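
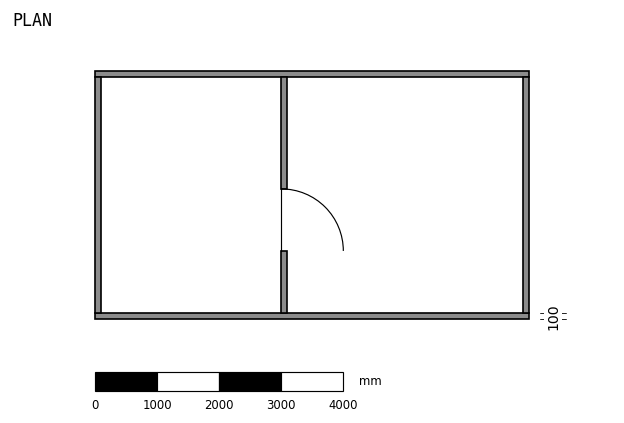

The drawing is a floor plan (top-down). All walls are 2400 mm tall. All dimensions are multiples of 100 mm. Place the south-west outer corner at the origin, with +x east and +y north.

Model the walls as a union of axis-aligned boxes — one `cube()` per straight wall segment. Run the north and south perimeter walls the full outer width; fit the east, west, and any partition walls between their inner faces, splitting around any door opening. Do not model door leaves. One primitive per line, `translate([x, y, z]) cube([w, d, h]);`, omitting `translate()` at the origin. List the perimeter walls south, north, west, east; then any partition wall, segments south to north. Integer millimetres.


cube([7000, 100, 2400]);
translate([0, 3900, 0]) cube([7000, 100, 2400]);
translate([0, 100, 0]) cube([100, 3800, 2400]);
translate([6900, 100, 0]) cube([100, 3800, 2400]);
translate([3000, 100, 0]) cube([100, 1000, 2400]);
translate([3000, 2100, 0]) cube([100, 1800, 2400]);


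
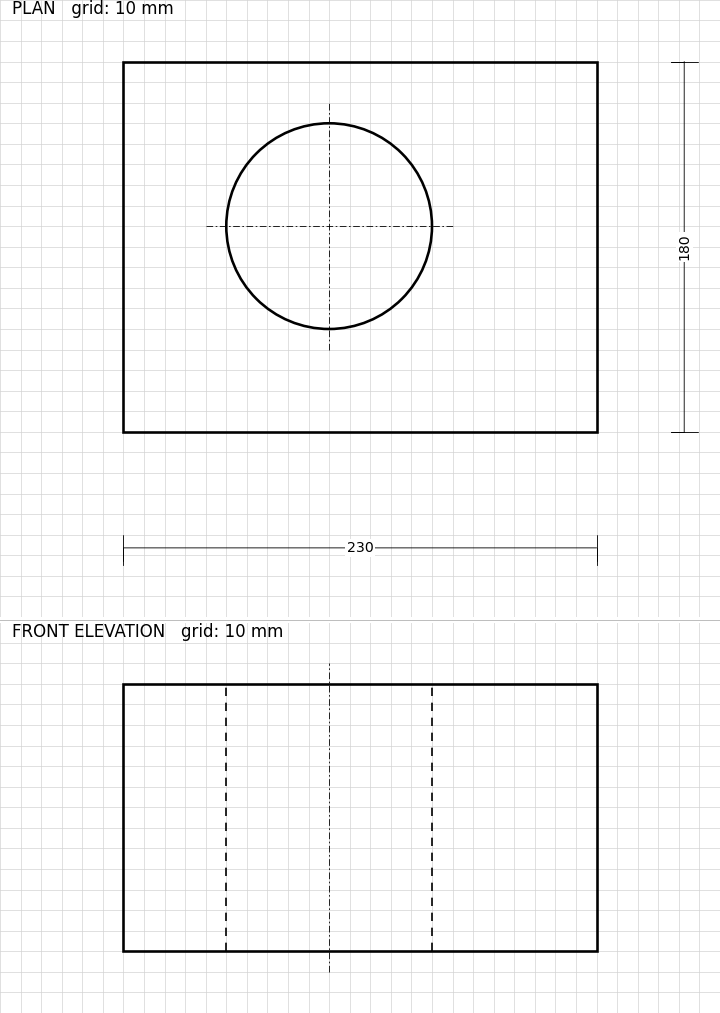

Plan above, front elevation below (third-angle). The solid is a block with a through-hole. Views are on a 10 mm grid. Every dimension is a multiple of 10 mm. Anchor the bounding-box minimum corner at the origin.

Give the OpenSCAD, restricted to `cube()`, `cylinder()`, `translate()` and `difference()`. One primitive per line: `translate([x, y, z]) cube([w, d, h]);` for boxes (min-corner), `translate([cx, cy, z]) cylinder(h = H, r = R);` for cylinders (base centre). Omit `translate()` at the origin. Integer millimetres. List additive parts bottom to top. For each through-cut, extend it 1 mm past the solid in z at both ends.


difference() {
  cube([230, 180, 130]);
  translate([100, 100, -1]) cylinder(h = 132, r = 50);
}


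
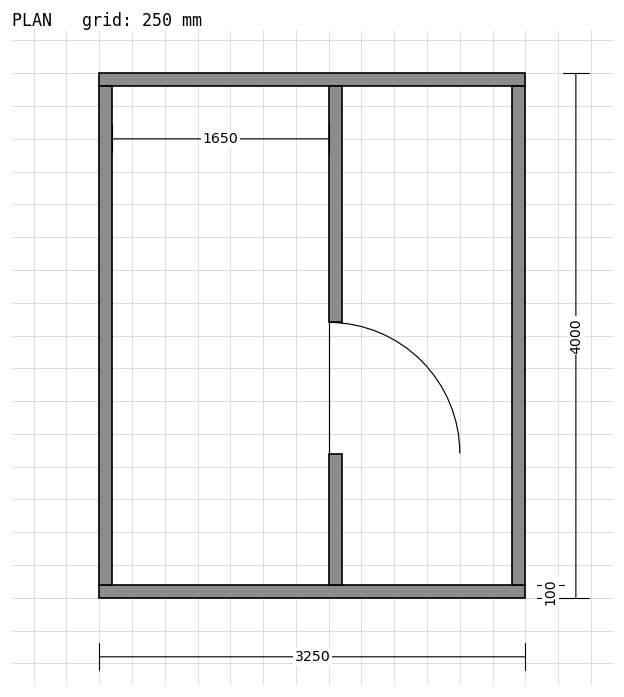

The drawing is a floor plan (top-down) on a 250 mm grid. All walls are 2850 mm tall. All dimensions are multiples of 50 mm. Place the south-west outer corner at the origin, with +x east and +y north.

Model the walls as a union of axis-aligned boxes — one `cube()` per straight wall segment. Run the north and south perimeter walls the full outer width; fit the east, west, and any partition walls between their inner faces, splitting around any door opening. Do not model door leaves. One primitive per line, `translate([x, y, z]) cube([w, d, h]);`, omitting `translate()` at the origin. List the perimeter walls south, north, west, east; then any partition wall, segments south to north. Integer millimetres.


cube([3250, 100, 2850]);
translate([0, 3900, 0]) cube([3250, 100, 2850]);
translate([0, 100, 0]) cube([100, 3800, 2850]);
translate([3150, 100, 0]) cube([100, 3800, 2850]);
translate([1750, 100, 0]) cube([100, 1000, 2850]);
translate([1750, 2100, 0]) cube([100, 1800, 2850]);


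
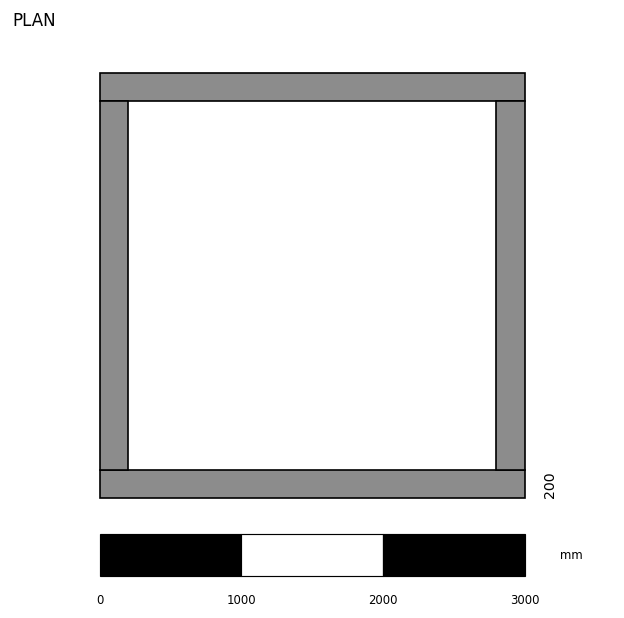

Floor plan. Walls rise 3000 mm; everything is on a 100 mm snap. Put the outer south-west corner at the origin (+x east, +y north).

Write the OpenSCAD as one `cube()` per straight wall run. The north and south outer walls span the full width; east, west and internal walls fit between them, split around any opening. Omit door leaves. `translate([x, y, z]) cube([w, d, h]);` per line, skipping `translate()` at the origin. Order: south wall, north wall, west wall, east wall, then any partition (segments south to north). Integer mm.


cube([3000, 200, 3000]);
translate([0, 2800, 0]) cube([3000, 200, 3000]);
translate([0, 200, 0]) cube([200, 2600, 3000]);
translate([2800, 200, 0]) cube([200, 2600, 3000]);


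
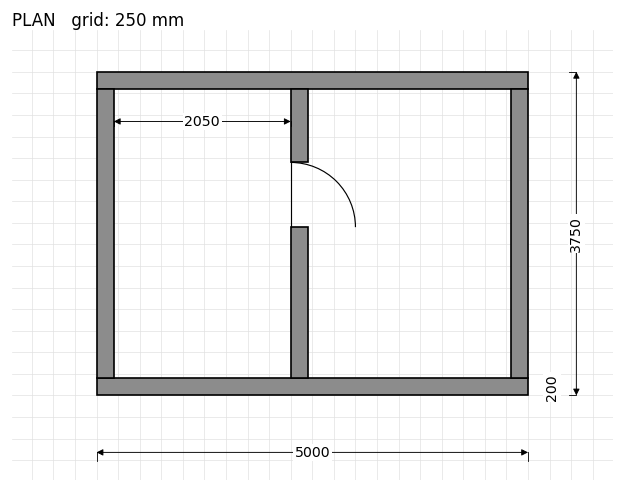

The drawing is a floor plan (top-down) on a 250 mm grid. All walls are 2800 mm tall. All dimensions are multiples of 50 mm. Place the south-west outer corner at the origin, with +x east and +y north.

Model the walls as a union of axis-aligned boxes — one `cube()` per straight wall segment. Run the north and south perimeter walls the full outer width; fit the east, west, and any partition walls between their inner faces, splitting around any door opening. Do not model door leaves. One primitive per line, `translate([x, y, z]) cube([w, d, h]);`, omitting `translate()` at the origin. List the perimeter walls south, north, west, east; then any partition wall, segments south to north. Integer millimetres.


cube([5000, 200, 2800]);
translate([0, 3550, 0]) cube([5000, 200, 2800]);
translate([0, 200, 0]) cube([200, 3350, 2800]);
translate([4800, 200, 0]) cube([200, 3350, 2800]);
translate([2250, 200, 0]) cube([200, 1750, 2800]);
translate([2250, 2700, 0]) cube([200, 850, 2800]);


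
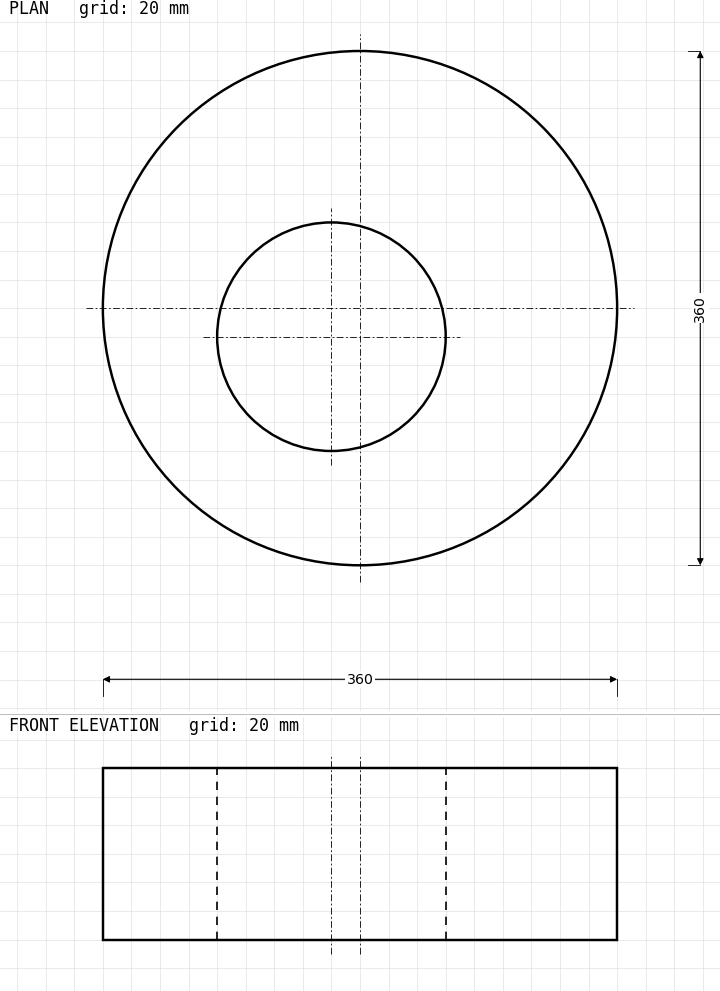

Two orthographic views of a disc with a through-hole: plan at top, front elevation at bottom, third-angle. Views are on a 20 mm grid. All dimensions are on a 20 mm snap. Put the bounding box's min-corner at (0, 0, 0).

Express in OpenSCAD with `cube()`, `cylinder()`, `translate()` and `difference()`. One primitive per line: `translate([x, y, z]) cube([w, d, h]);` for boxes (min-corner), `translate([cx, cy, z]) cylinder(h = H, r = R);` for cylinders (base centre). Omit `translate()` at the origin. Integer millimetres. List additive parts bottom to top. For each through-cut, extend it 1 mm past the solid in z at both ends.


difference() {
  translate([180, 180, 0]) cylinder(h = 120, r = 180);
  translate([160, 160, -1]) cylinder(h = 122, r = 80);
}


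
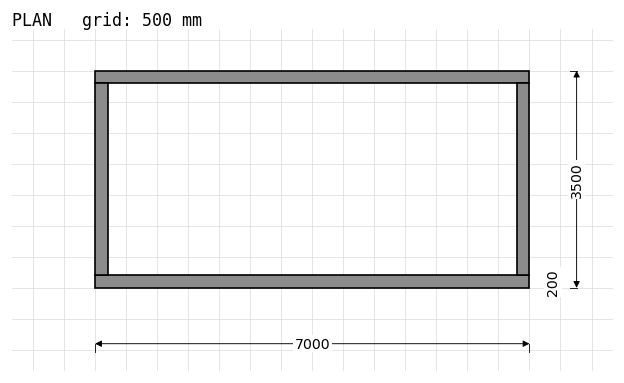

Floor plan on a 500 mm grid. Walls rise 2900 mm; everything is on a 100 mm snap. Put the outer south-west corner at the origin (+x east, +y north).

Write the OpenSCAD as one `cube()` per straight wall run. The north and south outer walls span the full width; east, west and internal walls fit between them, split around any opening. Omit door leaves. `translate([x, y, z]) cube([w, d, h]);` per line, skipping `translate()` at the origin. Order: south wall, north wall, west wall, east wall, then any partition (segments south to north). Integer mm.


cube([7000, 200, 2900]);
translate([0, 3300, 0]) cube([7000, 200, 2900]);
translate([0, 200, 0]) cube([200, 3100, 2900]);
translate([6800, 200, 0]) cube([200, 3100, 2900]);


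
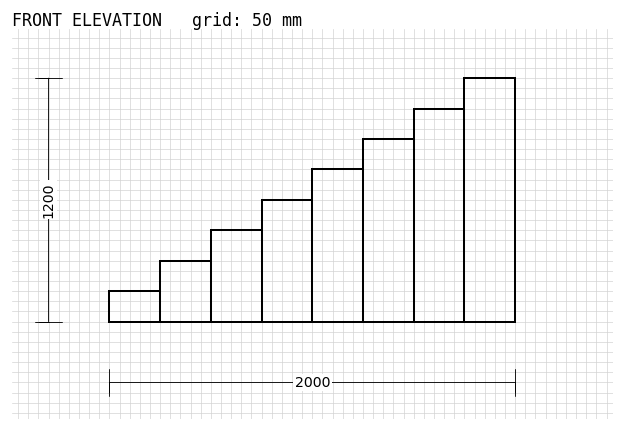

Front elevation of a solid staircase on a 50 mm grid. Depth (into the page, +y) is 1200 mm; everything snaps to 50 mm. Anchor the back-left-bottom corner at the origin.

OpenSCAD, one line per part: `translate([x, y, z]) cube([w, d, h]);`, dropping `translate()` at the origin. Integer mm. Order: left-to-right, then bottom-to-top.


cube([250, 1200, 150]);
translate([250, 0, 0]) cube([250, 1200, 300]);
translate([500, 0, 0]) cube([250, 1200, 450]);
translate([750, 0, 0]) cube([250, 1200, 600]);
translate([1000, 0, 0]) cube([250, 1200, 750]);
translate([1250, 0, 0]) cube([250, 1200, 900]);
translate([1500, 0, 0]) cube([250, 1200, 1050]);
translate([1750, 0, 0]) cube([250, 1200, 1200]);


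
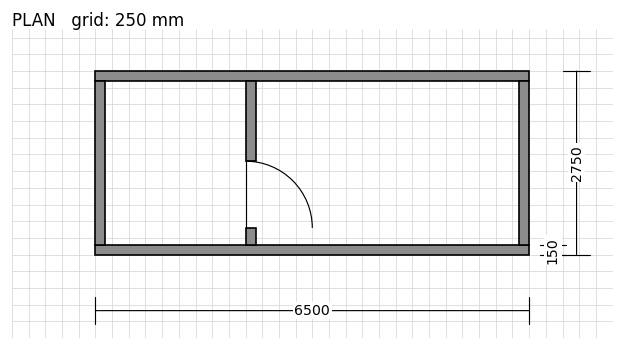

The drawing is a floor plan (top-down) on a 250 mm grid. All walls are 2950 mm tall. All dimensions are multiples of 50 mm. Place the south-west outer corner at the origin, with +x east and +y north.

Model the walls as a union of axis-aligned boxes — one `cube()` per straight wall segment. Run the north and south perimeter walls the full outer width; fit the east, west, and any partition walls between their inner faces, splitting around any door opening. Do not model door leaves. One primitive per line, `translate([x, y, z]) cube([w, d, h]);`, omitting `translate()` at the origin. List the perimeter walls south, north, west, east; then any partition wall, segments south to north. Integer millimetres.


cube([6500, 150, 2950]);
translate([0, 2600, 0]) cube([6500, 150, 2950]);
translate([0, 150, 0]) cube([150, 2450, 2950]);
translate([6350, 150, 0]) cube([150, 2450, 2950]);
translate([2250, 150, 0]) cube([150, 250, 2950]);
translate([2250, 1400, 0]) cube([150, 1200, 2950]);


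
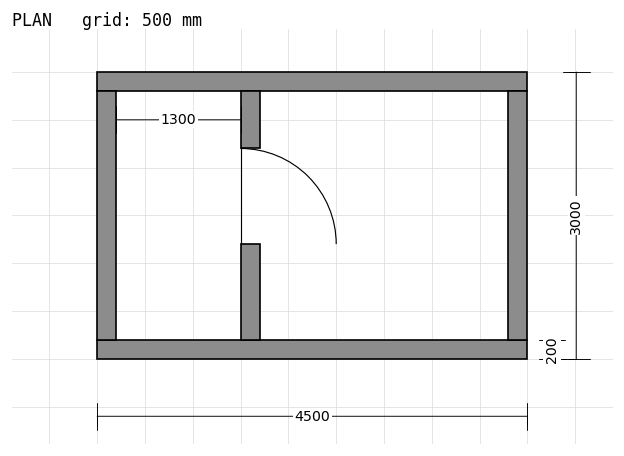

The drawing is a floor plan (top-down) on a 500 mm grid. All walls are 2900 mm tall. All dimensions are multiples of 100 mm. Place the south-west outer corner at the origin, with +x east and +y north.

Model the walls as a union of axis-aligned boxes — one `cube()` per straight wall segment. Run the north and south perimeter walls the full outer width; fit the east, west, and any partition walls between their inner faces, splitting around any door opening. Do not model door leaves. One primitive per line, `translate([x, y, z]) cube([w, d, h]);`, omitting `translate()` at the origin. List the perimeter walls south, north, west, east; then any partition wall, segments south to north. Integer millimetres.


cube([4500, 200, 2900]);
translate([0, 2800, 0]) cube([4500, 200, 2900]);
translate([0, 200, 0]) cube([200, 2600, 2900]);
translate([4300, 200, 0]) cube([200, 2600, 2900]);
translate([1500, 200, 0]) cube([200, 1000, 2900]);
translate([1500, 2200, 0]) cube([200, 600, 2900]);


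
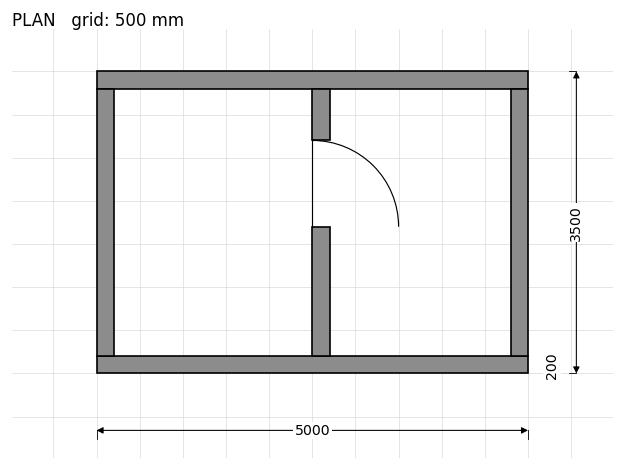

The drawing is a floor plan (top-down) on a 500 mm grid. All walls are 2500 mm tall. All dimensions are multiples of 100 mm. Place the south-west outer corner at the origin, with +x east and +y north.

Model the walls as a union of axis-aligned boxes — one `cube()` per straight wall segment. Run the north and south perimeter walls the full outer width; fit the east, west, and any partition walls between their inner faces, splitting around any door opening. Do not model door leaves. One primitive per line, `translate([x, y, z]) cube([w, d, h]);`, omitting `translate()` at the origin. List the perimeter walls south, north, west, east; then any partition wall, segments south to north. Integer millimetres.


cube([5000, 200, 2500]);
translate([0, 3300, 0]) cube([5000, 200, 2500]);
translate([0, 200, 0]) cube([200, 3100, 2500]);
translate([4800, 200, 0]) cube([200, 3100, 2500]);
translate([2500, 200, 0]) cube([200, 1500, 2500]);
translate([2500, 2700, 0]) cube([200, 600, 2500]);


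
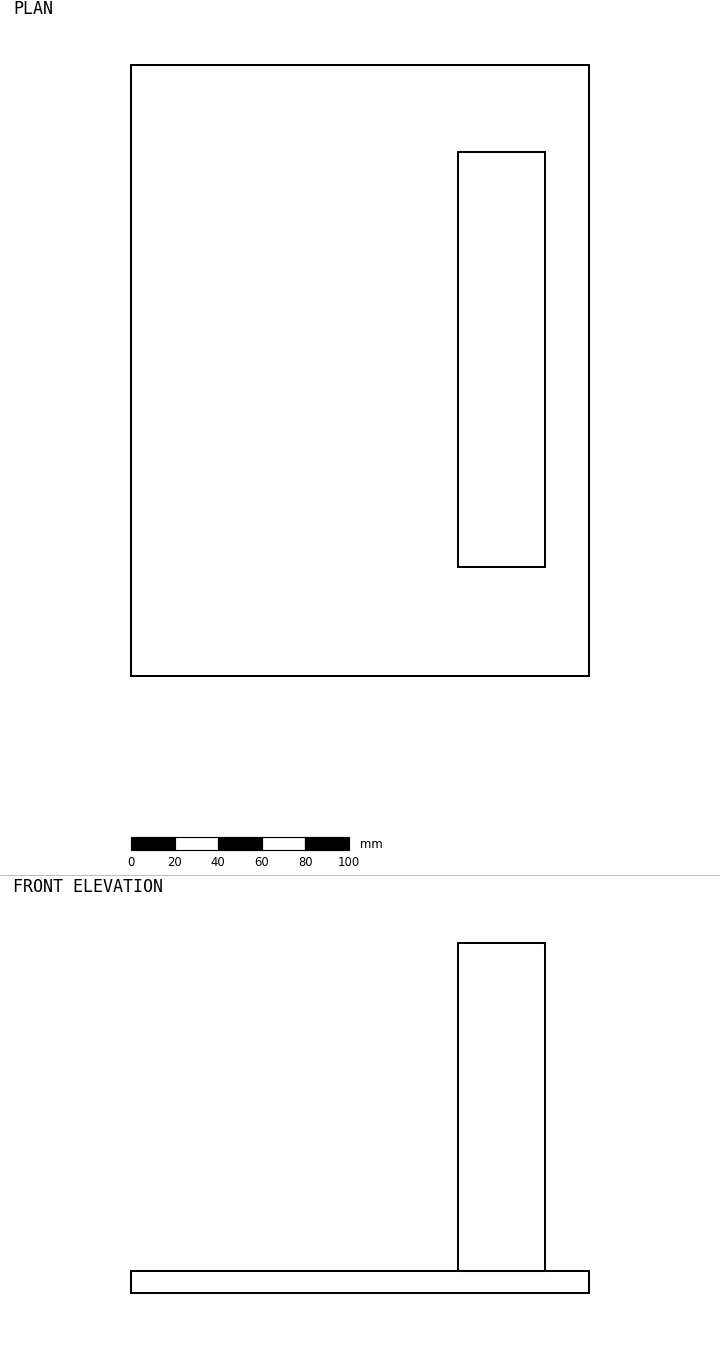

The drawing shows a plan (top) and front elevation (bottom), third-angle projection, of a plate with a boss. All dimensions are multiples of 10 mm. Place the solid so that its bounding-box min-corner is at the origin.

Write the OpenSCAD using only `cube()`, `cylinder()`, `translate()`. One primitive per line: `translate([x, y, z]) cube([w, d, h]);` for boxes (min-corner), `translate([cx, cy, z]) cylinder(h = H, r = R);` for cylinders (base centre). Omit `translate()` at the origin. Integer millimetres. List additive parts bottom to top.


cube([210, 280, 10]);
translate([150, 50, 10]) cube([40, 190, 150]);


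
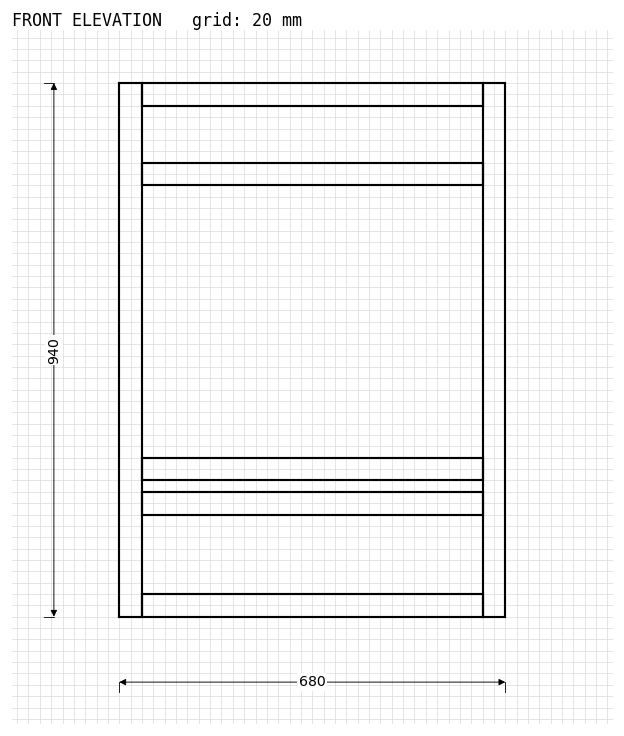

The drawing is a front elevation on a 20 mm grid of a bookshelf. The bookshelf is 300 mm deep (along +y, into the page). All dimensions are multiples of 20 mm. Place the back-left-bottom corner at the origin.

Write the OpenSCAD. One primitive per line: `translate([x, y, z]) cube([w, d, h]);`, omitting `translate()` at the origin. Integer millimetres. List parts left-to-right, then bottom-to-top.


cube([40, 300, 940]);
translate([40, 0, 0]) cube([600, 300, 40]);
translate([40, 0, 180]) cube([600, 300, 40]);
translate([40, 0, 240]) cube([600, 300, 40]);
translate([40, 0, 760]) cube([600, 300, 40]);
translate([40, 0, 900]) cube([600, 300, 40]);
translate([640, 0, 0]) cube([40, 300, 940]);


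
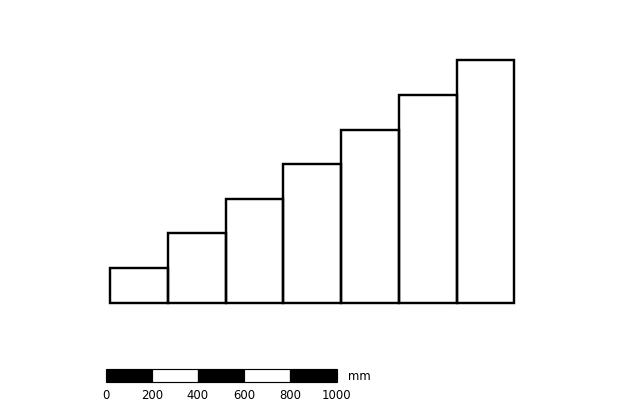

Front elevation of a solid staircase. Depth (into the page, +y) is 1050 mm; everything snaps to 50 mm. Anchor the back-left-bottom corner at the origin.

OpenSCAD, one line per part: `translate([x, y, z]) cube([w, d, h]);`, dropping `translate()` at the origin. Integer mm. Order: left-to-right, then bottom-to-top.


cube([250, 1050, 150]);
translate([250, 0, 0]) cube([250, 1050, 300]);
translate([500, 0, 0]) cube([250, 1050, 450]);
translate([750, 0, 0]) cube([250, 1050, 600]);
translate([1000, 0, 0]) cube([250, 1050, 750]);
translate([1250, 0, 0]) cube([250, 1050, 900]);
translate([1500, 0, 0]) cube([250, 1050, 1050]);


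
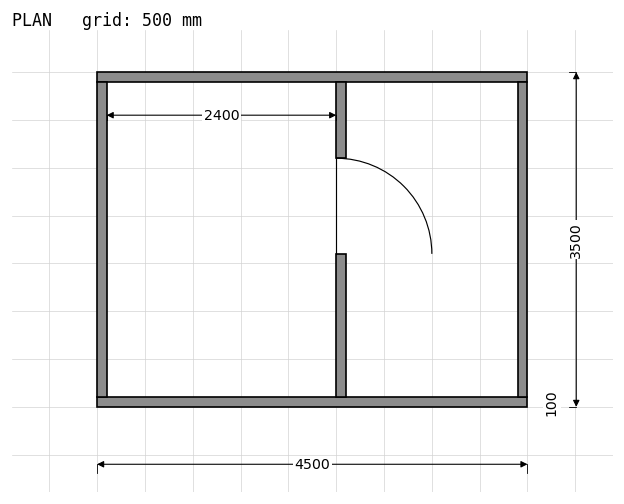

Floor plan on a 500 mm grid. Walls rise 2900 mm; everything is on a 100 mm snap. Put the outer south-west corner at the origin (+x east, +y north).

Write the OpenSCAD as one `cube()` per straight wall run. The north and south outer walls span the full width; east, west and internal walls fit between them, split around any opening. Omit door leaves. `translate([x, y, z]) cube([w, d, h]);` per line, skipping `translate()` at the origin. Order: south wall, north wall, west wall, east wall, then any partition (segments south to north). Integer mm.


cube([4500, 100, 2900]);
translate([0, 3400, 0]) cube([4500, 100, 2900]);
translate([0, 100, 0]) cube([100, 3300, 2900]);
translate([4400, 100, 0]) cube([100, 3300, 2900]);
translate([2500, 100, 0]) cube([100, 1500, 2900]);
translate([2500, 2600, 0]) cube([100, 800, 2900]);


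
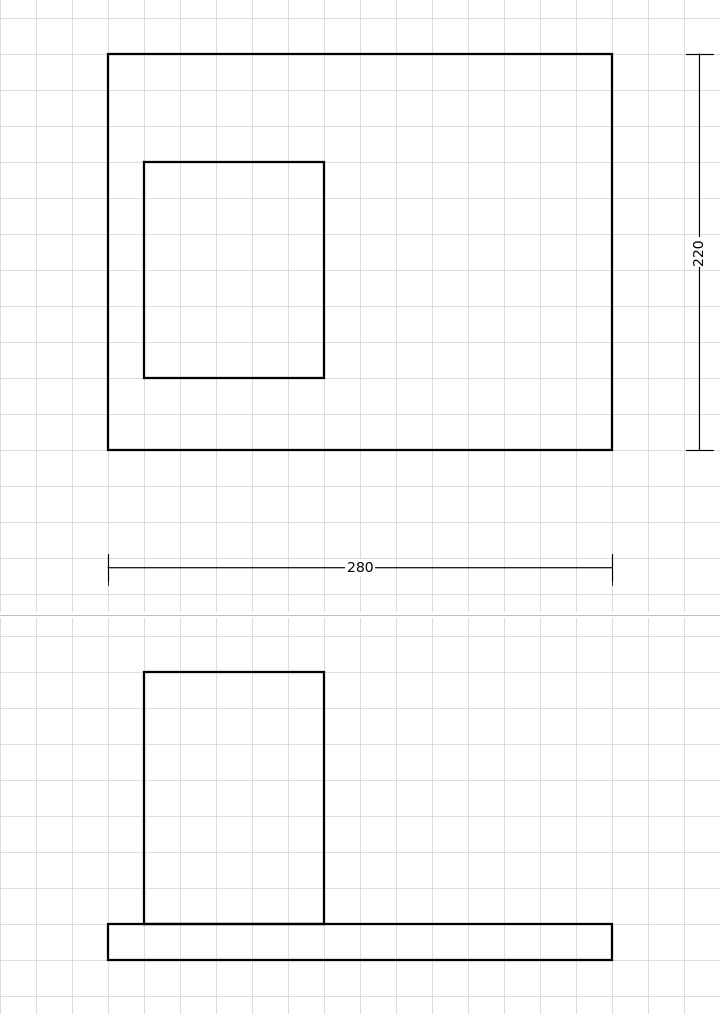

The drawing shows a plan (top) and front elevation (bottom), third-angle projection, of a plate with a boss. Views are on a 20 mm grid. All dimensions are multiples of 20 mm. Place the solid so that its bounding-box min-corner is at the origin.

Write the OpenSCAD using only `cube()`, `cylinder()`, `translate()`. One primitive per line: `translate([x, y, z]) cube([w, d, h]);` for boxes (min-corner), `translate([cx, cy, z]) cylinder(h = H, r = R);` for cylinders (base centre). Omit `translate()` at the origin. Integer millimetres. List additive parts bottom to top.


cube([280, 220, 20]);
translate([20, 40, 20]) cube([100, 120, 140]);


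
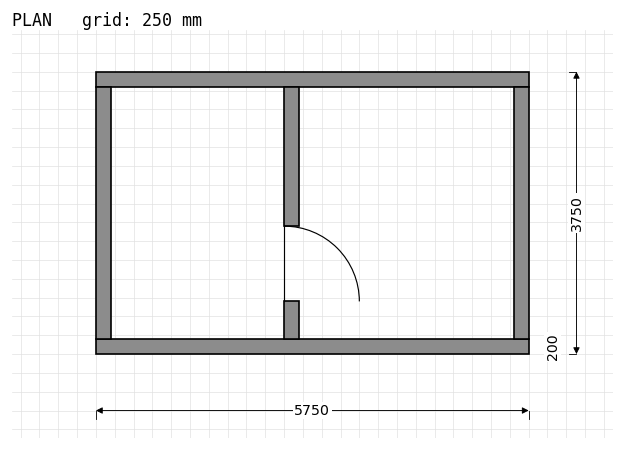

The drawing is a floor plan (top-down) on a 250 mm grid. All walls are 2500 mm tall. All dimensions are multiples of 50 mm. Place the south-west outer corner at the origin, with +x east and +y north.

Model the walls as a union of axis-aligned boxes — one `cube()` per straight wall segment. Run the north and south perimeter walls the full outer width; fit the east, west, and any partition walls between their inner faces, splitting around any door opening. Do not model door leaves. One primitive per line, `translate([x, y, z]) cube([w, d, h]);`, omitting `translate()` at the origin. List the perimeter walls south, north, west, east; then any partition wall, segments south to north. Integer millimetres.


cube([5750, 200, 2500]);
translate([0, 3550, 0]) cube([5750, 200, 2500]);
translate([0, 200, 0]) cube([200, 3350, 2500]);
translate([5550, 200, 0]) cube([200, 3350, 2500]);
translate([2500, 200, 0]) cube([200, 500, 2500]);
translate([2500, 1700, 0]) cube([200, 1850, 2500]);


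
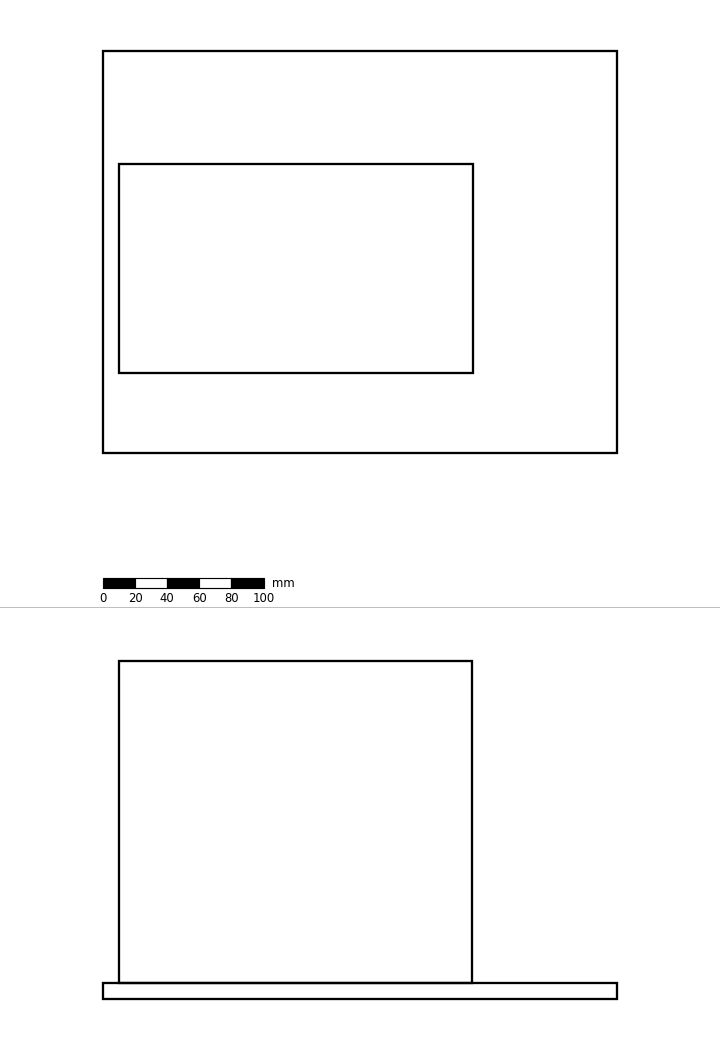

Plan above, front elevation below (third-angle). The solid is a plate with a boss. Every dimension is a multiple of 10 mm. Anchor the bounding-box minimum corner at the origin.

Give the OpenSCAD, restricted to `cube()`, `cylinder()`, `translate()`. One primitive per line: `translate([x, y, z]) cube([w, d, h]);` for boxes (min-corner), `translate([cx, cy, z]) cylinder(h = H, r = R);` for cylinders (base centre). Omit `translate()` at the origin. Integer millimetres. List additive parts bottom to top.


cube([320, 250, 10]);
translate([10, 50, 10]) cube([220, 130, 200]);


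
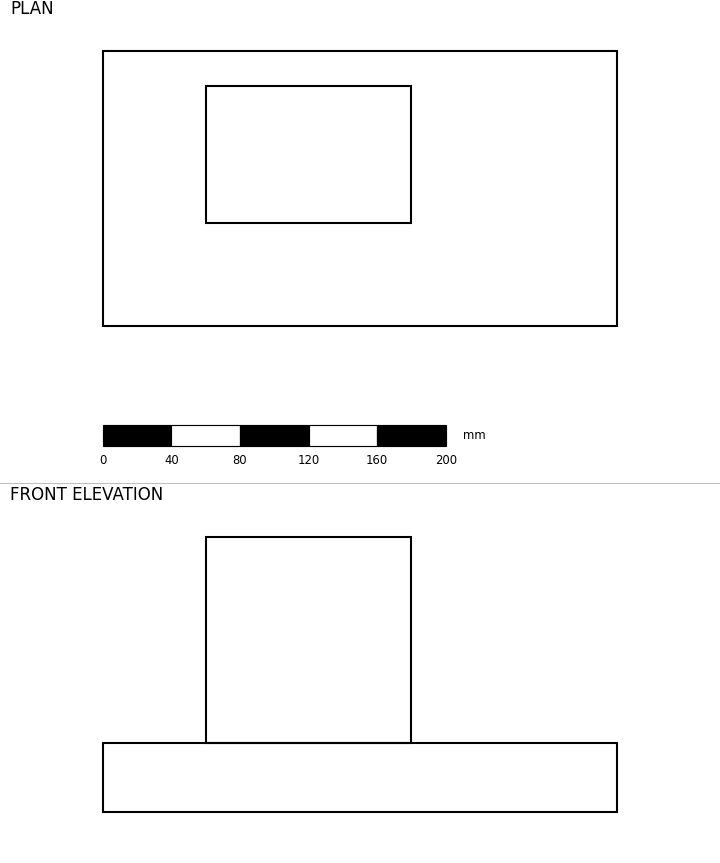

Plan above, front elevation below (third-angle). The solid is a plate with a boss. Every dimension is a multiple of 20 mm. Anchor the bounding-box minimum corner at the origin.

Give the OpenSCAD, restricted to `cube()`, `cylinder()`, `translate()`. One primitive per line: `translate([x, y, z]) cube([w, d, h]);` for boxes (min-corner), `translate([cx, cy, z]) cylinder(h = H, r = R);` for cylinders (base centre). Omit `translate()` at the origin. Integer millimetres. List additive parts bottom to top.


cube([300, 160, 40]);
translate([60, 60, 40]) cube([120, 80, 120]);


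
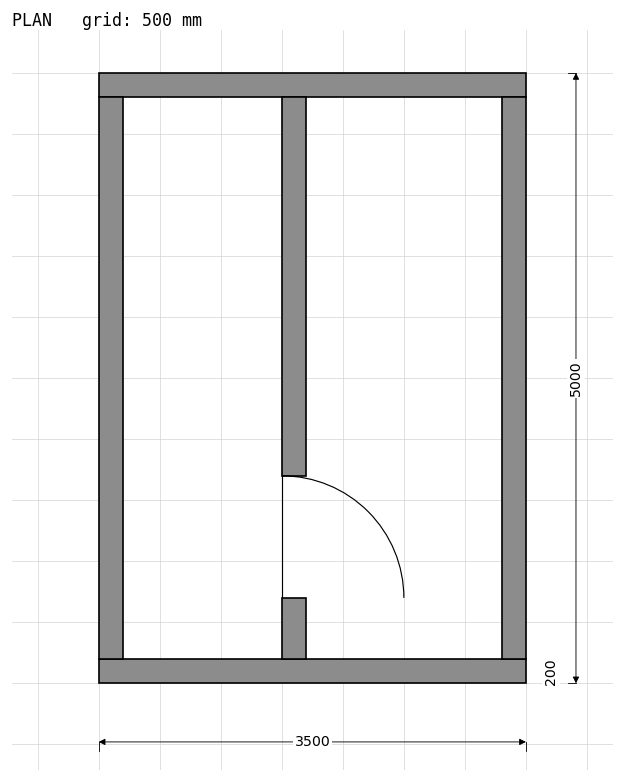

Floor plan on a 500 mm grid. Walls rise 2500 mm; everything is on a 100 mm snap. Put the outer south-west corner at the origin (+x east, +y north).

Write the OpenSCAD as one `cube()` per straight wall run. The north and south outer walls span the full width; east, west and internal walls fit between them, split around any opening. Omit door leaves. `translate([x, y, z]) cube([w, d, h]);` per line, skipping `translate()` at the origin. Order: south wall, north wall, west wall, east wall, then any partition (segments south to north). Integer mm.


cube([3500, 200, 2500]);
translate([0, 4800, 0]) cube([3500, 200, 2500]);
translate([0, 200, 0]) cube([200, 4600, 2500]);
translate([3300, 200, 0]) cube([200, 4600, 2500]);
translate([1500, 200, 0]) cube([200, 500, 2500]);
translate([1500, 1700, 0]) cube([200, 3100, 2500]);


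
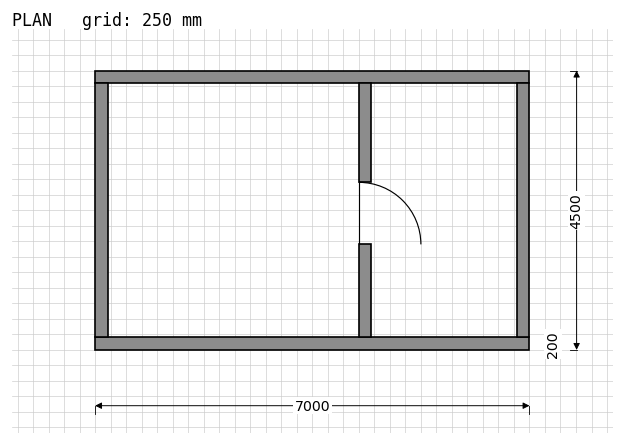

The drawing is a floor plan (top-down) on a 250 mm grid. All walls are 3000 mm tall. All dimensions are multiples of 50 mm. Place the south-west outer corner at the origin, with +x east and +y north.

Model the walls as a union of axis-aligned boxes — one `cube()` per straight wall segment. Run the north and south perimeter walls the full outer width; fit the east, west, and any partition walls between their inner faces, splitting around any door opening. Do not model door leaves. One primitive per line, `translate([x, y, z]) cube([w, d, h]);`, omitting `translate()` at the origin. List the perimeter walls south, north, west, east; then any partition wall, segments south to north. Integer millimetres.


cube([7000, 200, 3000]);
translate([0, 4300, 0]) cube([7000, 200, 3000]);
translate([0, 200, 0]) cube([200, 4100, 3000]);
translate([6800, 200, 0]) cube([200, 4100, 3000]);
translate([4250, 200, 0]) cube([200, 1500, 3000]);
translate([4250, 2700, 0]) cube([200, 1600, 3000]);


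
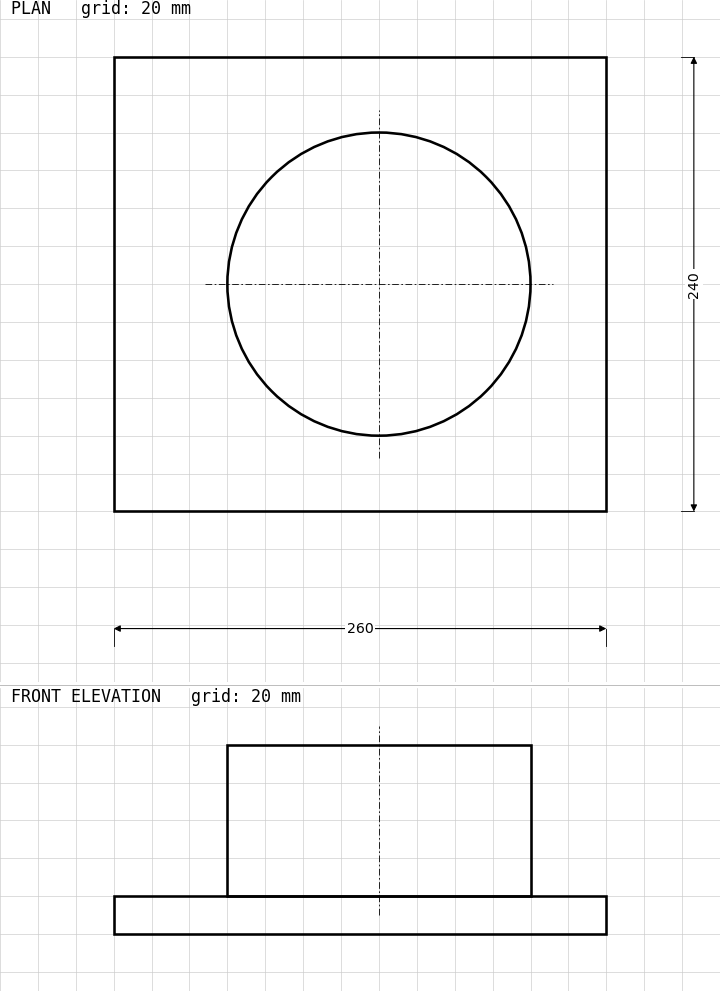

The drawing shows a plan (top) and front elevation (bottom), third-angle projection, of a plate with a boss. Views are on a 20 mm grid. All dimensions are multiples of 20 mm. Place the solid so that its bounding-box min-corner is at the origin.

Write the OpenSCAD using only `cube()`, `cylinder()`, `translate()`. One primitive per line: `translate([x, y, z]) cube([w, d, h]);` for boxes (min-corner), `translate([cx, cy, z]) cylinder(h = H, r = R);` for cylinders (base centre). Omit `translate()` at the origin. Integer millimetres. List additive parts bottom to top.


cube([260, 240, 20]);
translate([140, 120, 20]) cylinder(h = 80, r = 80);


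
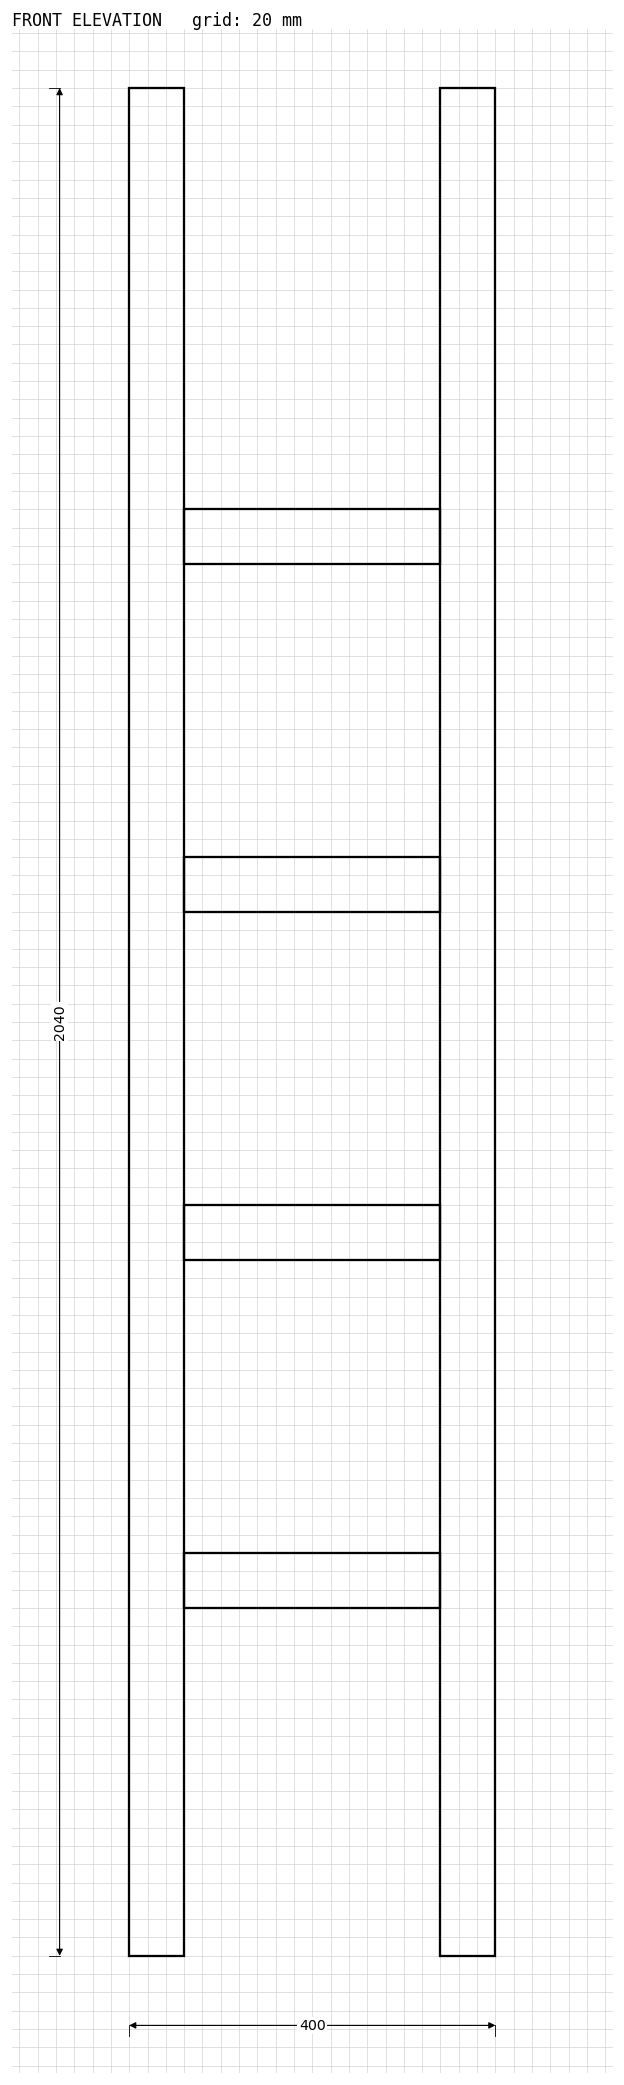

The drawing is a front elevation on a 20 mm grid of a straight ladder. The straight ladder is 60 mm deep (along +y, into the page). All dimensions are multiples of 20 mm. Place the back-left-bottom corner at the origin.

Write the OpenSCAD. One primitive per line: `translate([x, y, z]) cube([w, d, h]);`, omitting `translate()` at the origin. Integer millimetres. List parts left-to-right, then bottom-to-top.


cube([60, 60, 2040]);
translate([60, 0, 380]) cube([280, 60, 60]);
translate([60, 0, 760]) cube([280, 60, 60]);
translate([60, 0, 1140]) cube([280, 60, 60]);
translate([60, 0, 1520]) cube([280, 60, 60]);
translate([340, 0, 0]) cube([60, 60, 2040]);


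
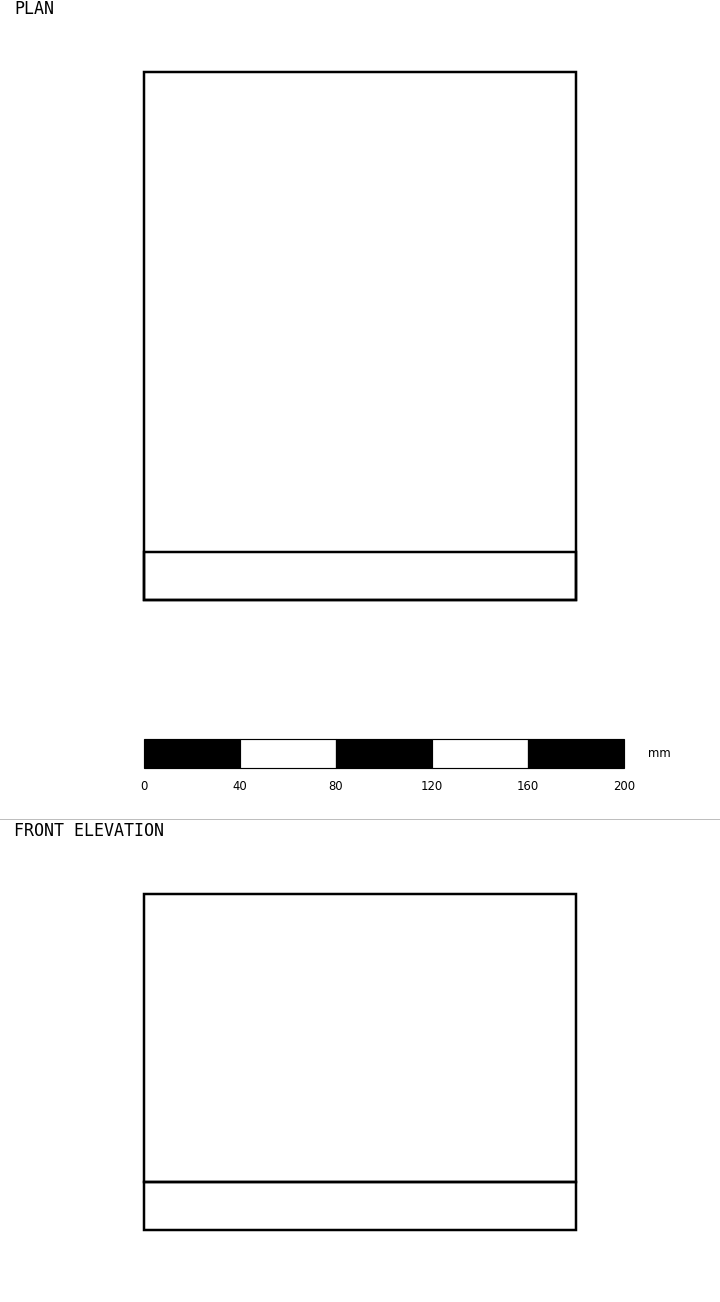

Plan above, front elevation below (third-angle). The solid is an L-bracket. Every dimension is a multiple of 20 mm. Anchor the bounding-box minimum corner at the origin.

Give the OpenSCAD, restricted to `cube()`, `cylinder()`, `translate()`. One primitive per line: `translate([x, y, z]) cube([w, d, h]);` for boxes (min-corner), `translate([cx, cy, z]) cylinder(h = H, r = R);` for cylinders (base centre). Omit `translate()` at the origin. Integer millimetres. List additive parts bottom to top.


cube([180, 220, 20]);
translate([0, 0, 20]) cube([180, 20, 120]);


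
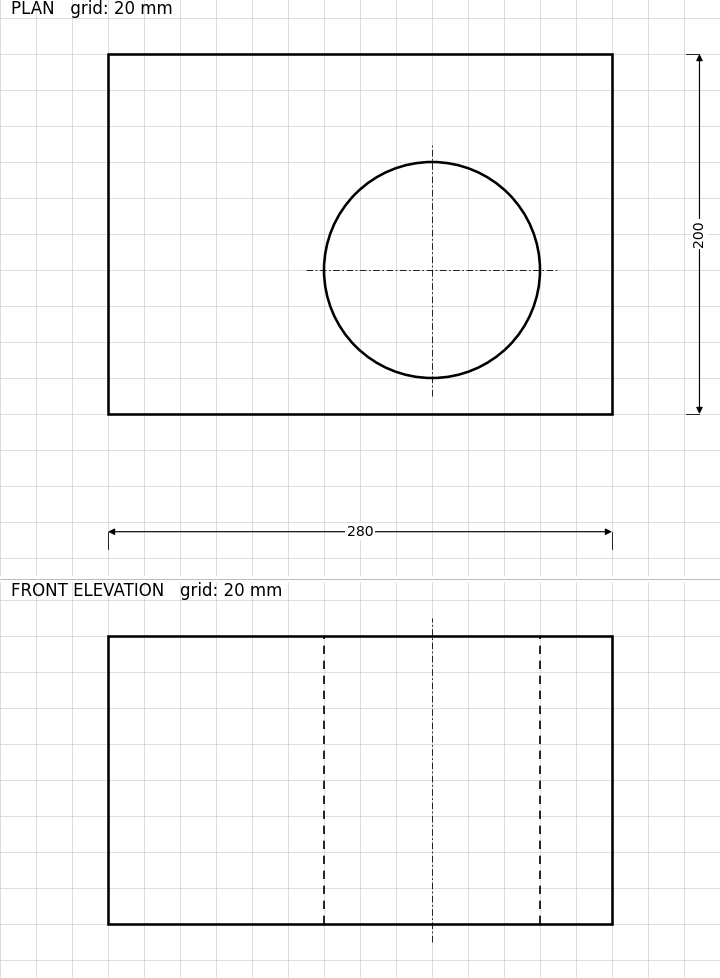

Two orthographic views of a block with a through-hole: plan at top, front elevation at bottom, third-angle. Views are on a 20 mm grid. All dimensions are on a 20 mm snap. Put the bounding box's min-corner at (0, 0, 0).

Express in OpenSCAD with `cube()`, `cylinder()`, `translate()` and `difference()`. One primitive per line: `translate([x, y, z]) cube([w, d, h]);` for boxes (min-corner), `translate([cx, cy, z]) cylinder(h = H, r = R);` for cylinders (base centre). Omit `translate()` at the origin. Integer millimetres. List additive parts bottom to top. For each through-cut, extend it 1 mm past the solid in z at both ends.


difference() {
  cube([280, 200, 160]);
  translate([180, 80, -1]) cylinder(h = 162, r = 60);
}


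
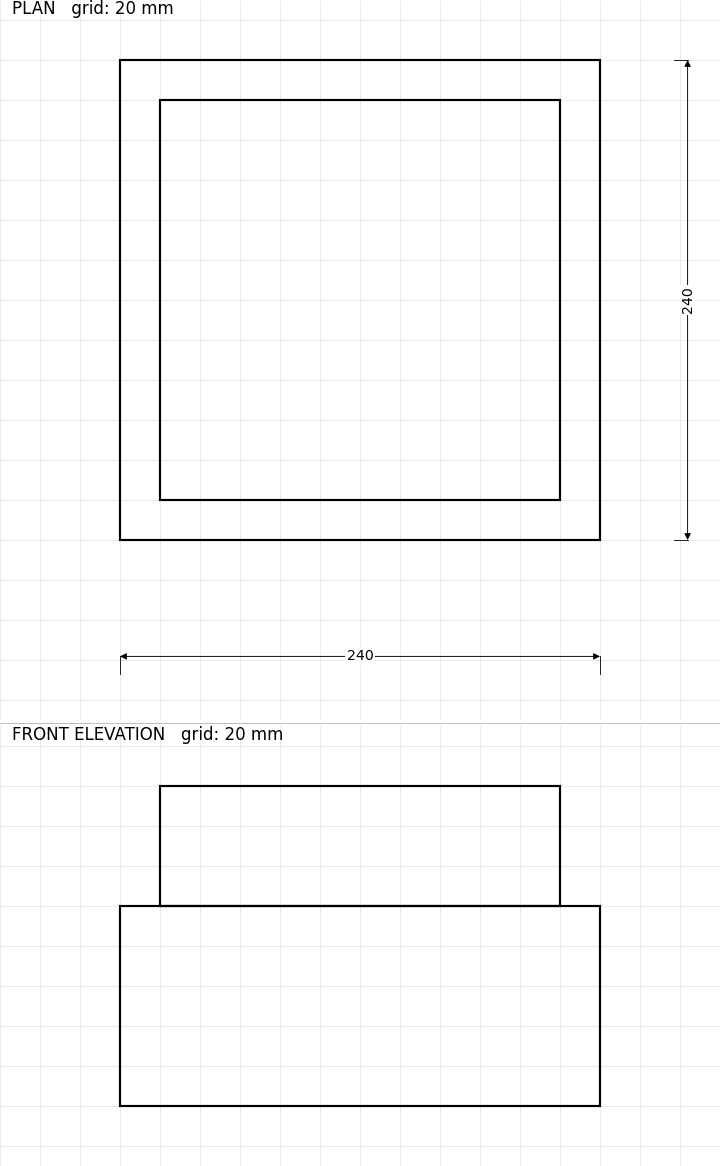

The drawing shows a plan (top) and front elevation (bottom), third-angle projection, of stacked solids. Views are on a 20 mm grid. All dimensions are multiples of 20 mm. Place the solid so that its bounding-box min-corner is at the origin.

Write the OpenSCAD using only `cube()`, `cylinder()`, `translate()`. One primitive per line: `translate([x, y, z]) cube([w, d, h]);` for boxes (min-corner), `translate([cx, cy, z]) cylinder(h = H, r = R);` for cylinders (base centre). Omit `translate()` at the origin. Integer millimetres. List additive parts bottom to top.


cube([240, 240, 100]);
translate([20, 20, 100]) cube([200, 200, 60]);


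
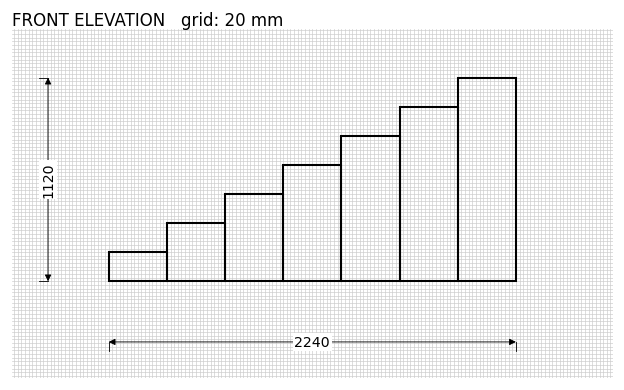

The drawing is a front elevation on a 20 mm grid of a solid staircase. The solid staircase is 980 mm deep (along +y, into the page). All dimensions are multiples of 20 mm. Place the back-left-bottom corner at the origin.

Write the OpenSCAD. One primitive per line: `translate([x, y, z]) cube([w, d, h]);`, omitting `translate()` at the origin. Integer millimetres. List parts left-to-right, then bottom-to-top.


cube([320, 980, 160]);
translate([320, 0, 0]) cube([320, 980, 320]);
translate([640, 0, 0]) cube([320, 980, 480]);
translate([960, 0, 0]) cube([320, 980, 640]);
translate([1280, 0, 0]) cube([320, 980, 800]);
translate([1600, 0, 0]) cube([320, 980, 960]);
translate([1920, 0, 0]) cube([320, 980, 1120]);


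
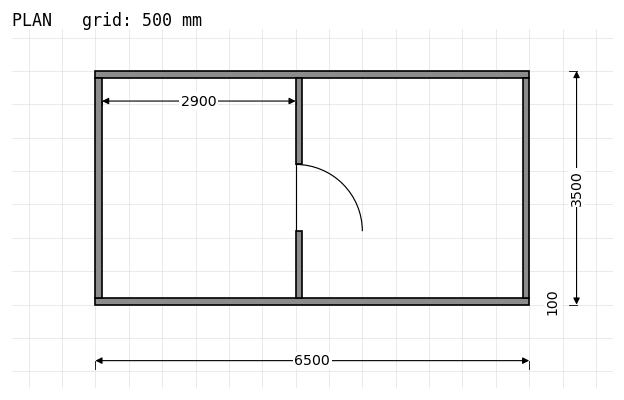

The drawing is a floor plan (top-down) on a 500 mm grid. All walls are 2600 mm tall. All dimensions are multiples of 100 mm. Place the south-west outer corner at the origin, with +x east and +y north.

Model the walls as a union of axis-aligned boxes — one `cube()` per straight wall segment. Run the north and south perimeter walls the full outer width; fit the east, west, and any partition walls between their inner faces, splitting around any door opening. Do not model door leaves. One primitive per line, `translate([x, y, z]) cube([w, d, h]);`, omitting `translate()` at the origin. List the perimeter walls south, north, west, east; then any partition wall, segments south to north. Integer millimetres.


cube([6500, 100, 2600]);
translate([0, 3400, 0]) cube([6500, 100, 2600]);
translate([0, 100, 0]) cube([100, 3300, 2600]);
translate([6400, 100, 0]) cube([100, 3300, 2600]);
translate([3000, 100, 0]) cube([100, 1000, 2600]);
translate([3000, 2100, 0]) cube([100, 1300, 2600]);


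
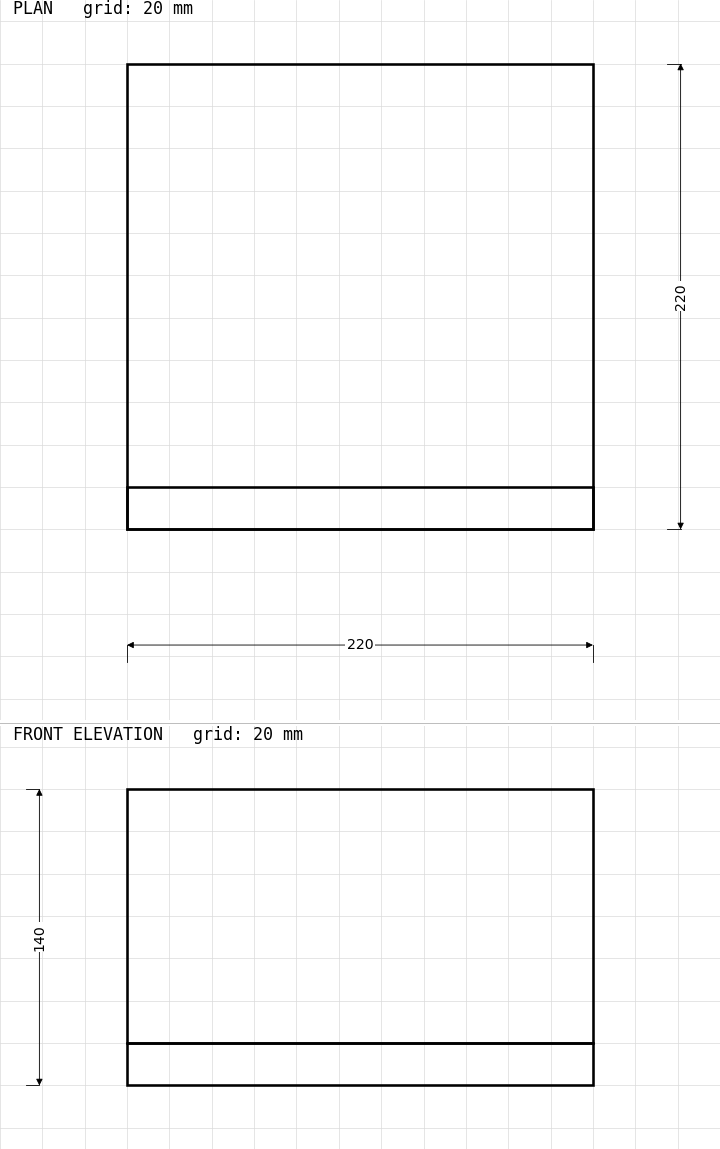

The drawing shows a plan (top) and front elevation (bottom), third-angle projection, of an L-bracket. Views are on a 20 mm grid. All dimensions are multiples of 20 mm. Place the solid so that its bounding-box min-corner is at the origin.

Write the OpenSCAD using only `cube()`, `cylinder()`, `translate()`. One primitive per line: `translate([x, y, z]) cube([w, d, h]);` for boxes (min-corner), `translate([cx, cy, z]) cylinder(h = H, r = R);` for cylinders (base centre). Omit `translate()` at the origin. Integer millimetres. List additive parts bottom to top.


cube([220, 220, 20]);
translate([0, 0, 20]) cube([220, 20, 120]);


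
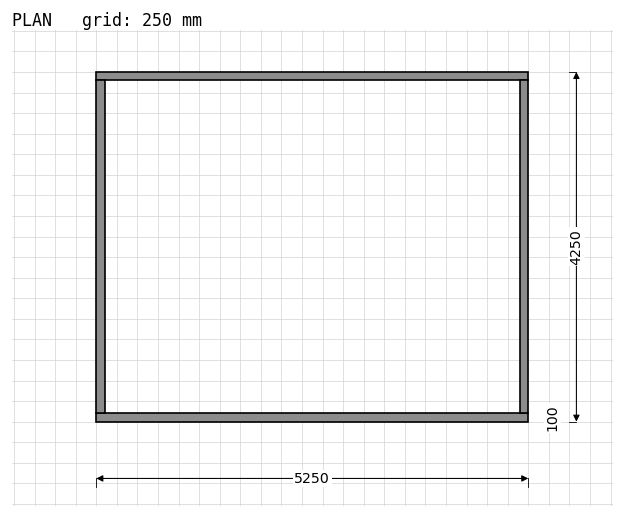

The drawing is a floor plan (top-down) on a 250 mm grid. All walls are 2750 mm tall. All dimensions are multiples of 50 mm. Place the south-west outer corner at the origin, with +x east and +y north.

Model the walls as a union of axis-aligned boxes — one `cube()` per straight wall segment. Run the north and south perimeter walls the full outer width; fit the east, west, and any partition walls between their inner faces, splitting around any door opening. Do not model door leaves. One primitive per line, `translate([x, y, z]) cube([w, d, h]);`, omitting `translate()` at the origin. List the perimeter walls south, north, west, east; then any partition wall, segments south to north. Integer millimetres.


cube([5250, 100, 2750]);
translate([0, 4150, 0]) cube([5250, 100, 2750]);
translate([0, 100, 0]) cube([100, 4050, 2750]);
translate([5150, 100, 0]) cube([100, 4050, 2750]);


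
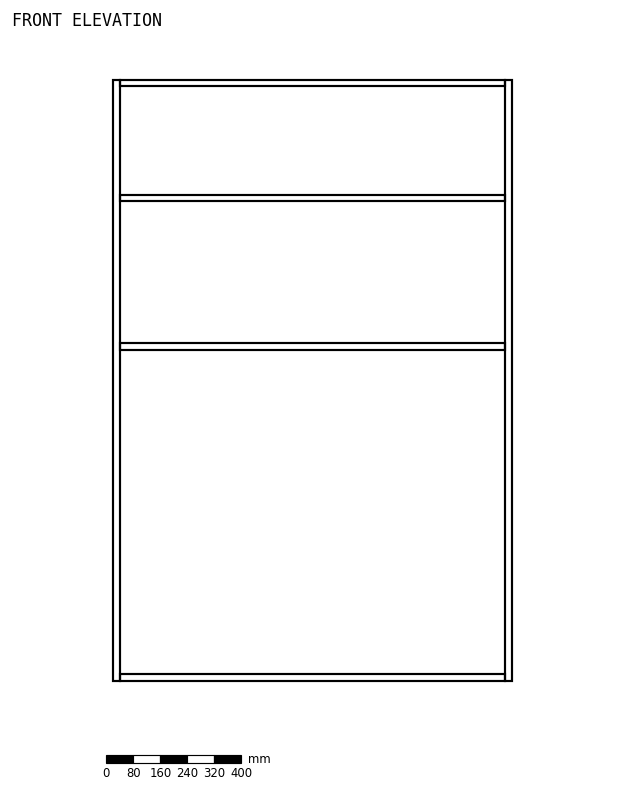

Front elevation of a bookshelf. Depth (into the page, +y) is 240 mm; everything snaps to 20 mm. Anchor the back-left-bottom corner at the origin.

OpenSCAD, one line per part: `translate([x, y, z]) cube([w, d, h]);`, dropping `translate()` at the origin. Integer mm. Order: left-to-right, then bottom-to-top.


cube([20, 240, 1780]);
translate([20, 0, 0]) cube([1140, 240, 20]);
translate([20, 0, 980]) cube([1140, 240, 20]);
translate([20, 0, 1420]) cube([1140, 240, 20]);
translate([20, 0, 1760]) cube([1140, 240, 20]);
translate([1160, 0, 0]) cube([20, 240, 1780]);


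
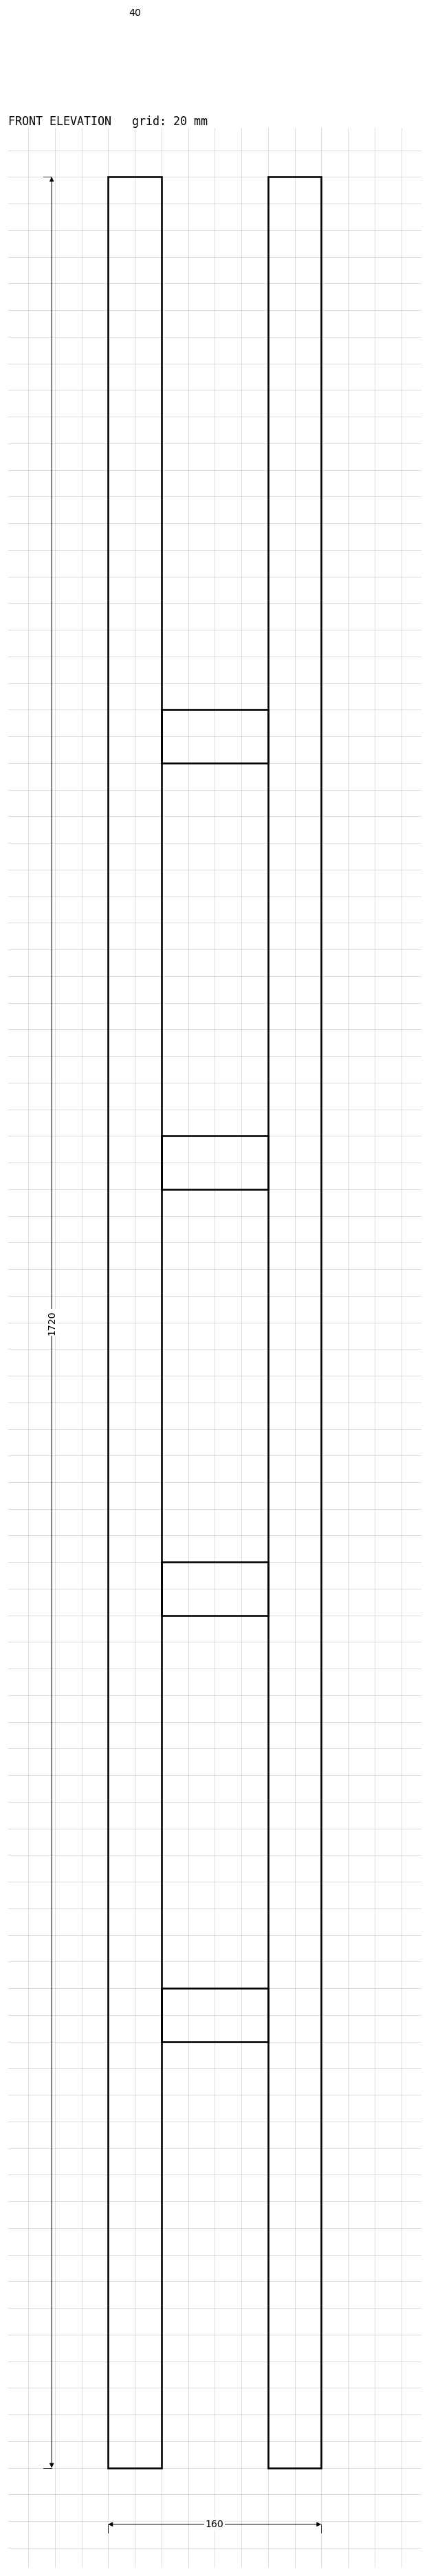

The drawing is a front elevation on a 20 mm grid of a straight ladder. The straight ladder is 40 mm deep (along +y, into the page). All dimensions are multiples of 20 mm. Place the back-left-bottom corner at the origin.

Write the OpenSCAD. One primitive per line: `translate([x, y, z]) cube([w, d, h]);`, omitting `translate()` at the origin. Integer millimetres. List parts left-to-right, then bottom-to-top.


cube([40, 40, 1720]);
translate([40, 0, 320]) cube([80, 40, 40]);
translate([40, 0, 640]) cube([80, 40, 40]);
translate([40, 0, 960]) cube([80, 40, 40]);
translate([40, 0, 1280]) cube([80, 40, 40]);
translate([120, 0, 0]) cube([40, 40, 1720]);


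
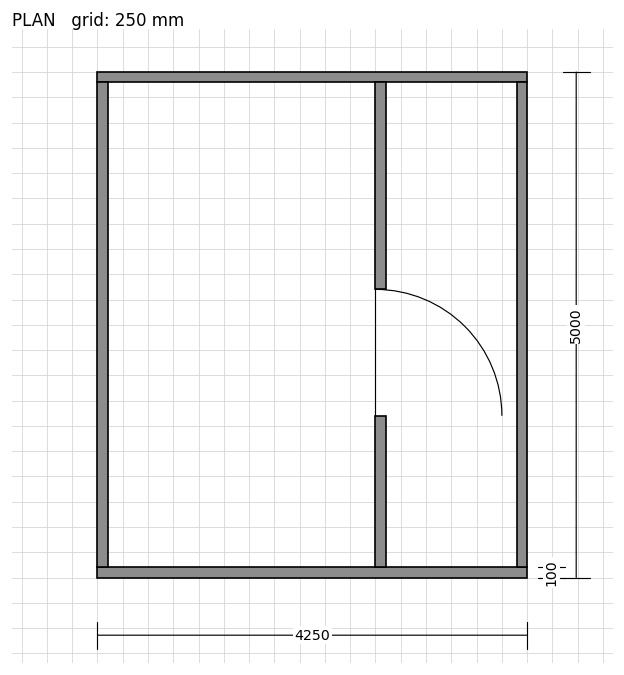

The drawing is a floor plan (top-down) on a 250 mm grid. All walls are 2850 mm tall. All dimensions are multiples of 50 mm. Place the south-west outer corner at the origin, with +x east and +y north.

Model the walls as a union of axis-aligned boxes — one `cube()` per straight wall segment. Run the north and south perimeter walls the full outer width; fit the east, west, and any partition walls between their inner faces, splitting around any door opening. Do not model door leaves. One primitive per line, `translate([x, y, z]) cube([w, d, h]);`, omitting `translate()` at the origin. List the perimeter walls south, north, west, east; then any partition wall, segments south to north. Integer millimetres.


cube([4250, 100, 2850]);
translate([0, 4900, 0]) cube([4250, 100, 2850]);
translate([0, 100, 0]) cube([100, 4800, 2850]);
translate([4150, 100, 0]) cube([100, 4800, 2850]);
translate([2750, 100, 0]) cube([100, 1500, 2850]);
translate([2750, 2850, 0]) cube([100, 2050, 2850]);


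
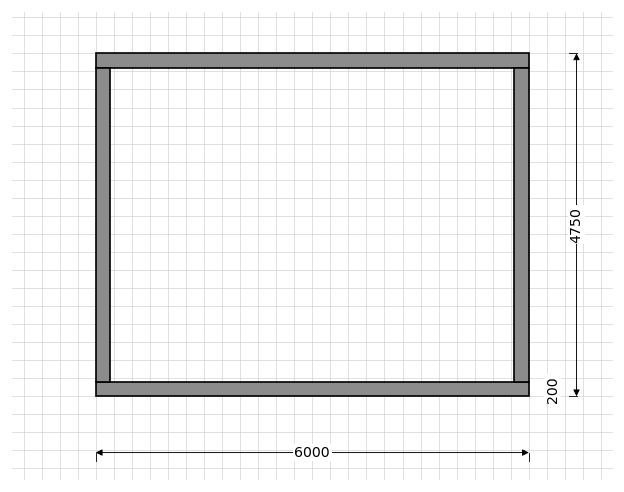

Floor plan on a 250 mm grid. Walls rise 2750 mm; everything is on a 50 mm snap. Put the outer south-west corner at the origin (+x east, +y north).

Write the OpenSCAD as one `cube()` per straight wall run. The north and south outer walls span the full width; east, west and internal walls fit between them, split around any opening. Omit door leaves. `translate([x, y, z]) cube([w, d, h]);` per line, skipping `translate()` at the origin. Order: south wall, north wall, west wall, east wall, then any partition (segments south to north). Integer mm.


cube([6000, 200, 2750]);
translate([0, 4550, 0]) cube([6000, 200, 2750]);
translate([0, 200, 0]) cube([200, 4350, 2750]);
translate([5800, 200, 0]) cube([200, 4350, 2750]);


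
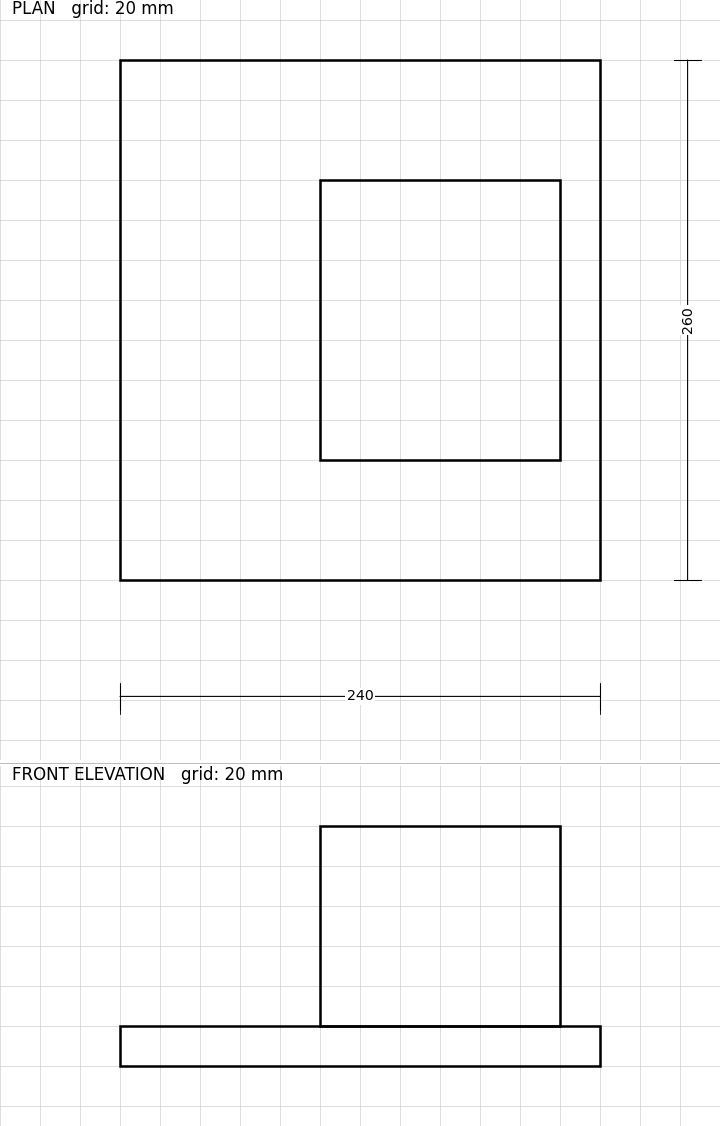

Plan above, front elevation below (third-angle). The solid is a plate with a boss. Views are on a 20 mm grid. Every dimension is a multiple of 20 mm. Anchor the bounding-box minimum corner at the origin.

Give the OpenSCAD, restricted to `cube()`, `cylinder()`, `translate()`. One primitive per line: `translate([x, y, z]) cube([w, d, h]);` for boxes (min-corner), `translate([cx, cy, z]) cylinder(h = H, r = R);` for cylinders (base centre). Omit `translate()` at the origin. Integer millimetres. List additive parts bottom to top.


cube([240, 260, 20]);
translate([100, 60, 20]) cube([120, 140, 100]);


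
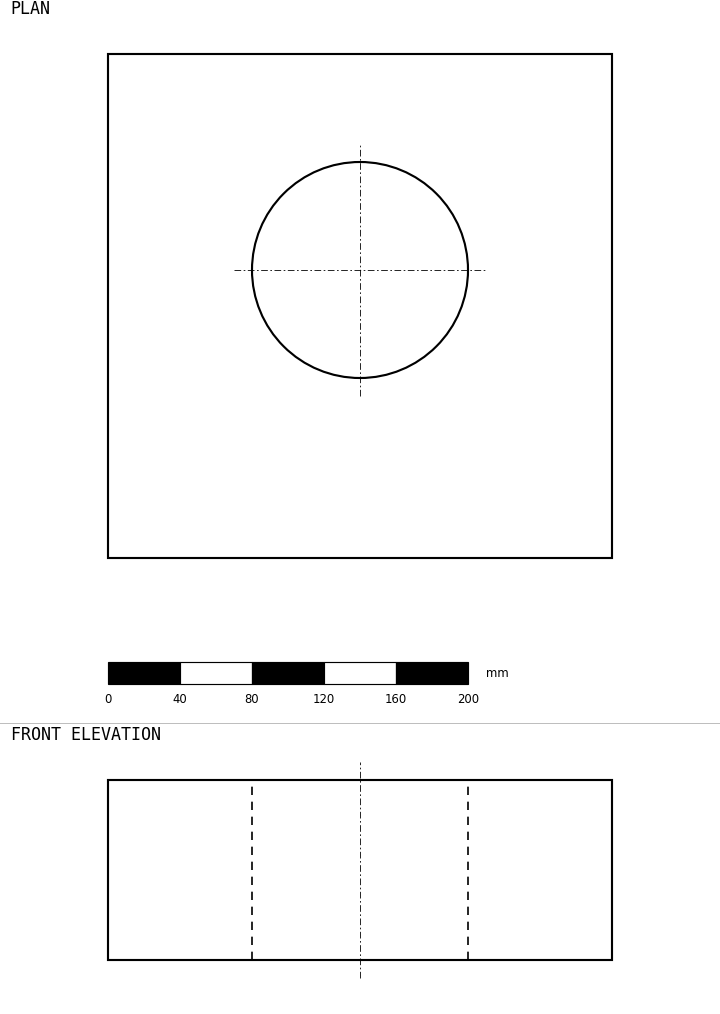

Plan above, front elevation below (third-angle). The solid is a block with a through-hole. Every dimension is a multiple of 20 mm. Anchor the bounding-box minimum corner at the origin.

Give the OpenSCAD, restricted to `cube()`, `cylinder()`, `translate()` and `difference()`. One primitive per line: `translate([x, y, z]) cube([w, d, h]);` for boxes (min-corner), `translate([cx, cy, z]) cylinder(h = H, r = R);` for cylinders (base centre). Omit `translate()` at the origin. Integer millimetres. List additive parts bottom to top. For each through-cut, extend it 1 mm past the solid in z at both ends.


difference() {
  cube([280, 280, 100]);
  translate([140, 160, -1]) cylinder(h = 102, r = 60);
}


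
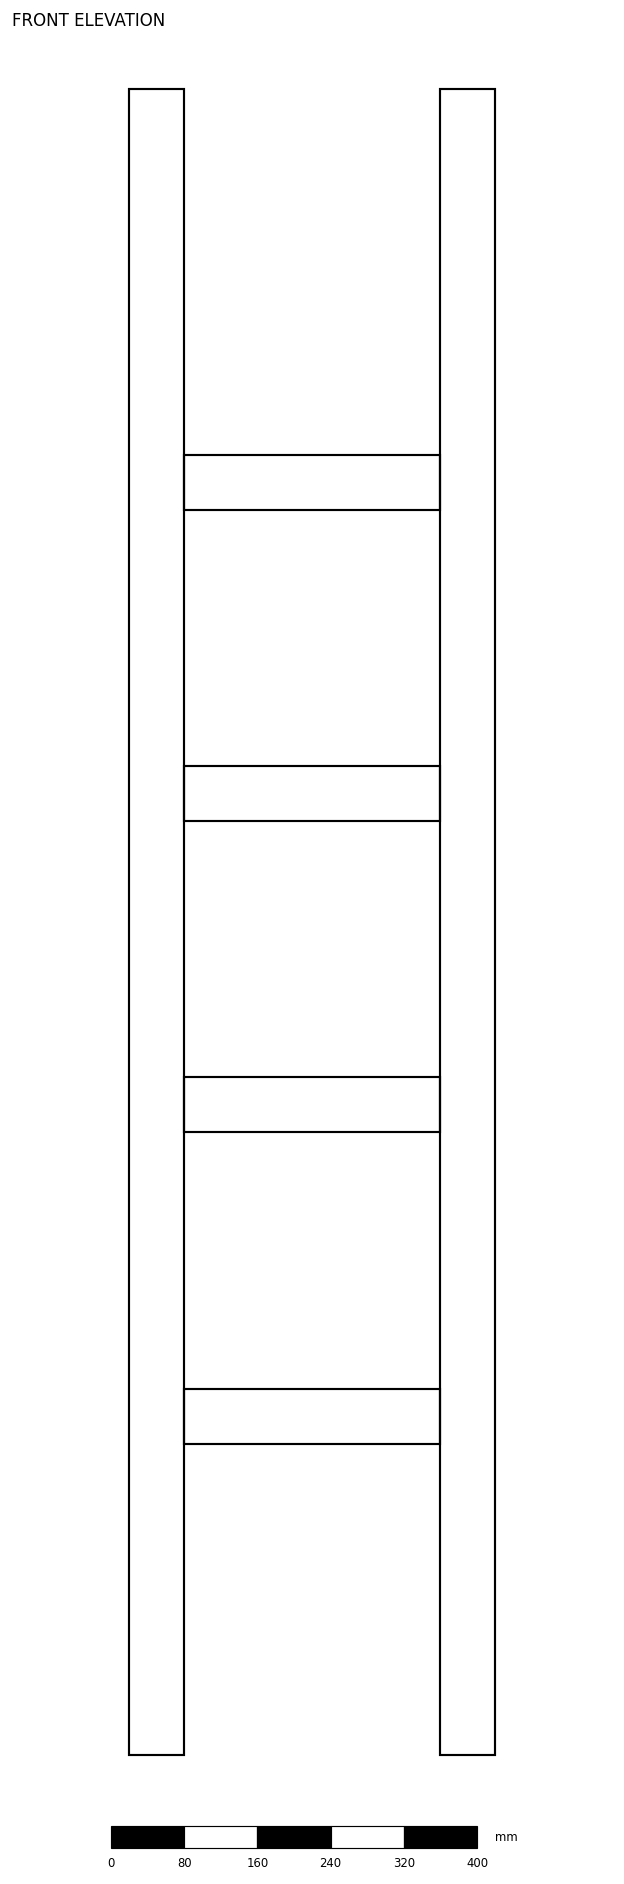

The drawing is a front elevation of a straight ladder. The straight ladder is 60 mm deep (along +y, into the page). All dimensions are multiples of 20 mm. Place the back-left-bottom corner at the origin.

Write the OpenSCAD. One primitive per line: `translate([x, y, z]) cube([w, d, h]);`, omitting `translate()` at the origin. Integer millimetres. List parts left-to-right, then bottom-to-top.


cube([60, 60, 1820]);
translate([60, 0, 340]) cube([280, 60, 60]);
translate([60, 0, 680]) cube([280, 60, 60]);
translate([60, 0, 1020]) cube([280, 60, 60]);
translate([60, 0, 1360]) cube([280, 60, 60]);
translate([340, 0, 0]) cube([60, 60, 1820]);


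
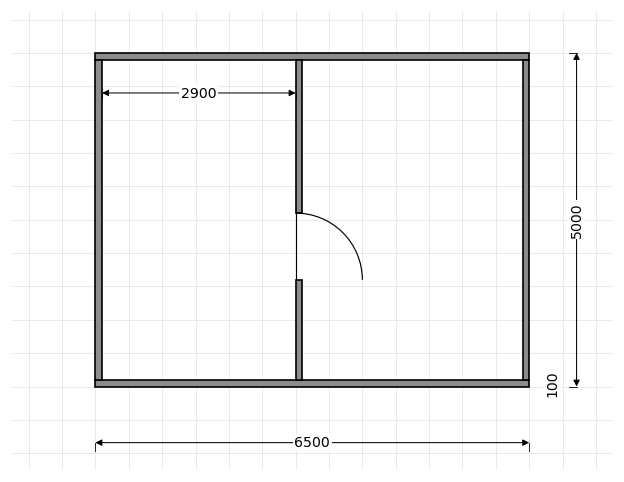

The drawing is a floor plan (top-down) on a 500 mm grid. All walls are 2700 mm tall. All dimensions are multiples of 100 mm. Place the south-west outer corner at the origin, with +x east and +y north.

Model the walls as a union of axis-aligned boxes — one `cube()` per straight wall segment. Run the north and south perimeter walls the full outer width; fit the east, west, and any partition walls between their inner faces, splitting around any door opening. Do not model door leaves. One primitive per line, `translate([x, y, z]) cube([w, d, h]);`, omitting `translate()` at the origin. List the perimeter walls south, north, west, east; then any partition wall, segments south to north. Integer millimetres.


cube([6500, 100, 2700]);
translate([0, 4900, 0]) cube([6500, 100, 2700]);
translate([0, 100, 0]) cube([100, 4800, 2700]);
translate([6400, 100, 0]) cube([100, 4800, 2700]);
translate([3000, 100, 0]) cube([100, 1500, 2700]);
translate([3000, 2600, 0]) cube([100, 2300, 2700]);
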